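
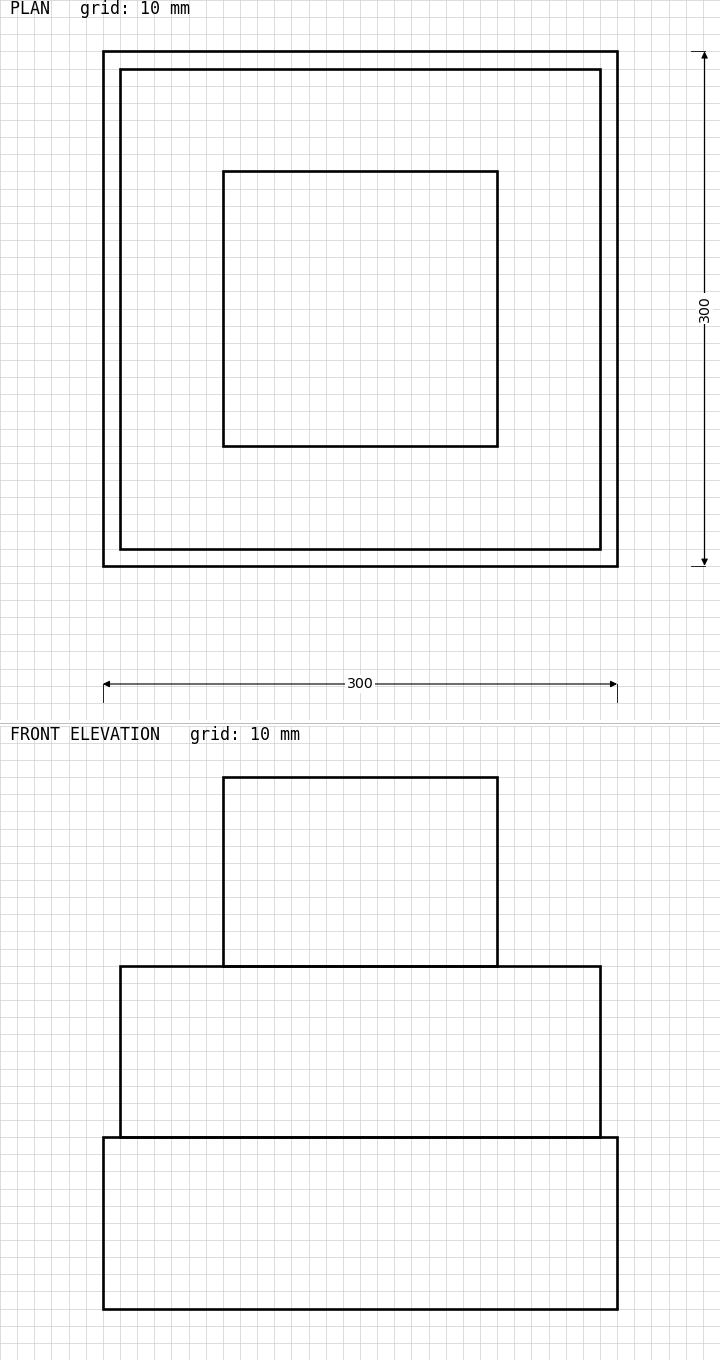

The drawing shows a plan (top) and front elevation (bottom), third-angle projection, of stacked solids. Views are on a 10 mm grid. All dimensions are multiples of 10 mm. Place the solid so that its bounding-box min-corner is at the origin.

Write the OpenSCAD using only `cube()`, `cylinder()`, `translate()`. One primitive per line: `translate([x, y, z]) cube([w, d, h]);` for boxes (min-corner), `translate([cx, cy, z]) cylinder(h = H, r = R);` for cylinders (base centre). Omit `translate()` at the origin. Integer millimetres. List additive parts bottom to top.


cube([300, 300, 100]);
translate([10, 10, 100]) cube([280, 280, 100]);
translate([70, 70, 200]) cube([160, 160, 110]);


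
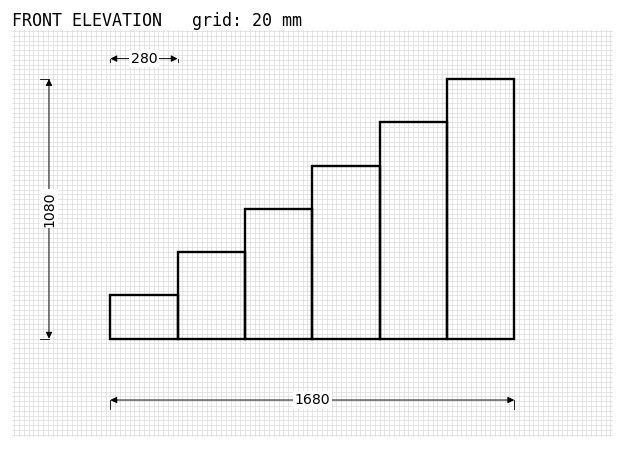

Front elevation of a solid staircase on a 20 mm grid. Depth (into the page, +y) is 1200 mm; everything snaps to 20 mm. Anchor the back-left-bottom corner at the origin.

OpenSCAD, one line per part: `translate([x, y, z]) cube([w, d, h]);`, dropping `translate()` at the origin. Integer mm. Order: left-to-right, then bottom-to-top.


cube([280, 1200, 180]);
translate([280, 0, 0]) cube([280, 1200, 360]);
translate([560, 0, 0]) cube([280, 1200, 540]);
translate([840, 0, 0]) cube([280, 1200, 720]);
translate([1120, 0, 0]) cube([280, 1200, 900]);
translate([1400, 0, 0]) cube([280, 1200, 1080]);


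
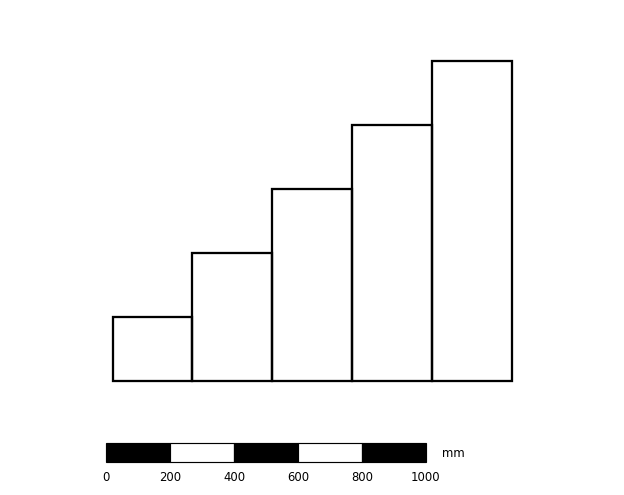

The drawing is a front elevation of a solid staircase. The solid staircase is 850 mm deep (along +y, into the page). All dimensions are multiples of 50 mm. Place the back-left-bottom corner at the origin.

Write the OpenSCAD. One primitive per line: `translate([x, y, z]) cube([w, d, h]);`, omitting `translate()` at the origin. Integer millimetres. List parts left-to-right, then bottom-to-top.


cube([250, 850, 200]);
translate([250, 0, 0]) cube([250, 850, 400]);
translate([500, 0, 0]) cube([250, 850, 600]);
translate([750, 0, 0]) cube([250, 850, 800]);
translate([1000, 0, 0]) cube([250, 850, 1000]);


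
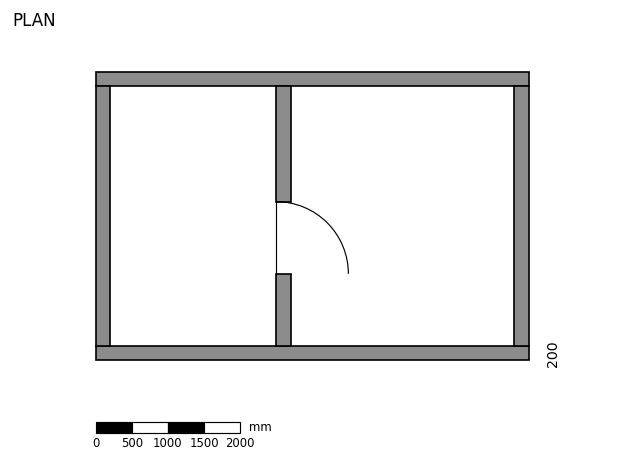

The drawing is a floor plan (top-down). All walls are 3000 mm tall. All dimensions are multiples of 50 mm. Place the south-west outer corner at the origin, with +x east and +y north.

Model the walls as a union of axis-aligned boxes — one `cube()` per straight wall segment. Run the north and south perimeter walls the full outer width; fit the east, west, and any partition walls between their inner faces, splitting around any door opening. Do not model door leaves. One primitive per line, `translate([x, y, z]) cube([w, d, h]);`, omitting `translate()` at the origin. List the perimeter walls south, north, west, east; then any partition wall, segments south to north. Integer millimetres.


cube([6000, 200, 3000]);
translate([0, 3800, 0]) cube([6000, 200, 3000]);
translate([0, 200, 0]) cube([200, 3600, 3000]);
translate([5800, 200, 0]) cube([200, 3600, 3000]);
translate([2500, 200, 0]) cube([200, 1000, 3000]);
translate([2500, 2200, 0]) cube([200, 1600, 3000]);


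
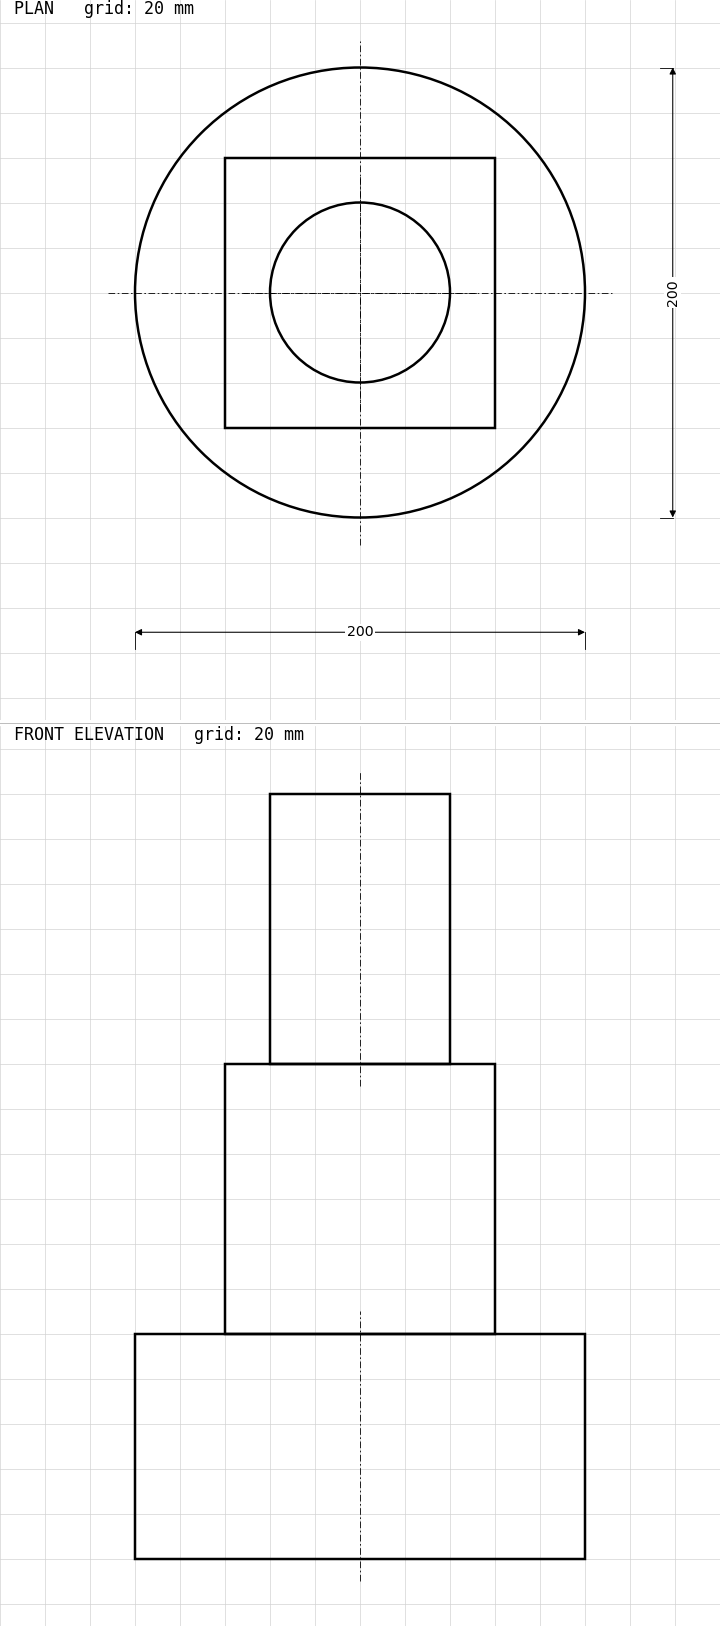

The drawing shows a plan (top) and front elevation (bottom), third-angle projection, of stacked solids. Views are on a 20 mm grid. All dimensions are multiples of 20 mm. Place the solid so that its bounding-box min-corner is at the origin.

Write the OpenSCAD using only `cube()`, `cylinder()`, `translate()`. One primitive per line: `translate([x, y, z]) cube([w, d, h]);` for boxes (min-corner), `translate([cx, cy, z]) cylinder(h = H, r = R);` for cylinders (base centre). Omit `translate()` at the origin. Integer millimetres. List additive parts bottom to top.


translate([100, 100, 0]) cylinder(h = 100, r = 100);
translate([40, 40, 100]) cube([120, 120, 120]);
translate([100, 100, 220]) cylinder(h = 120, r = 40);


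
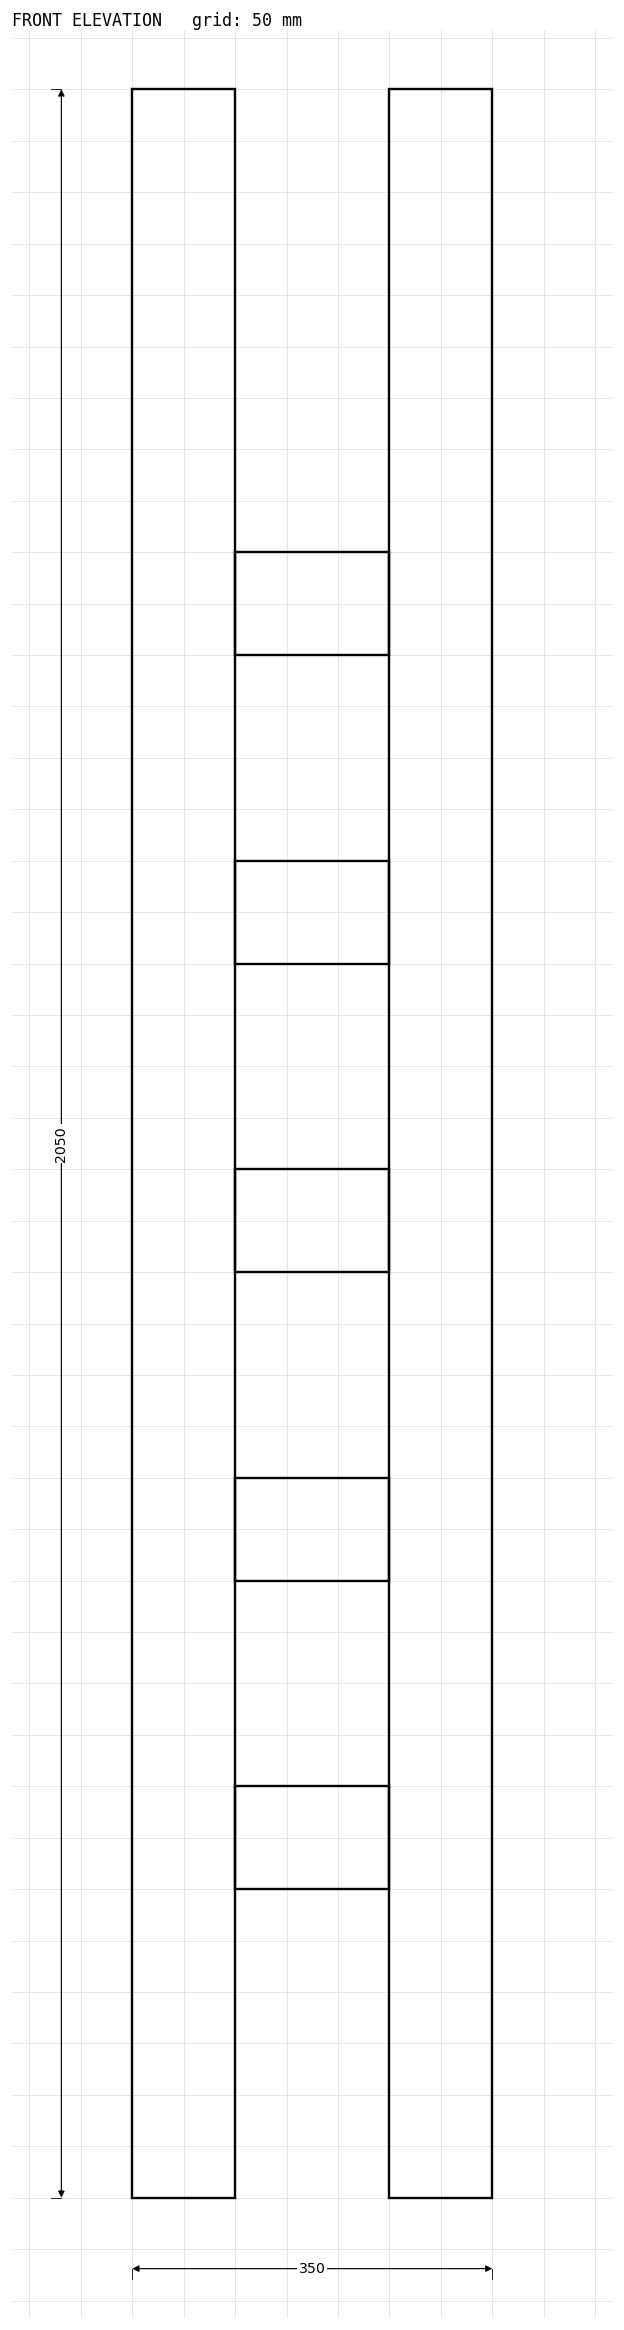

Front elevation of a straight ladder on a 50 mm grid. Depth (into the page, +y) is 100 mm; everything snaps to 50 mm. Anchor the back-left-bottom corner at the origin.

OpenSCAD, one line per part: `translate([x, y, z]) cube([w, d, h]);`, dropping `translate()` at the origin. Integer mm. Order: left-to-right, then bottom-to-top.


cube([100, 100, 2050]);
translate([100, 0, 300]) cube([150, 100, 100]);
translate([100, 0, 600]) cube([150, 100, 100]);
translate([100, 0, 900]) cube([150, 100, 100]);
translate([100, 0, 1200]) cube([150, 100, 100]);
translate([100, 0, 1500]) cube([150, 100, 100]);
translate([250, 0, 0]) cube([100, 100, 2050]);


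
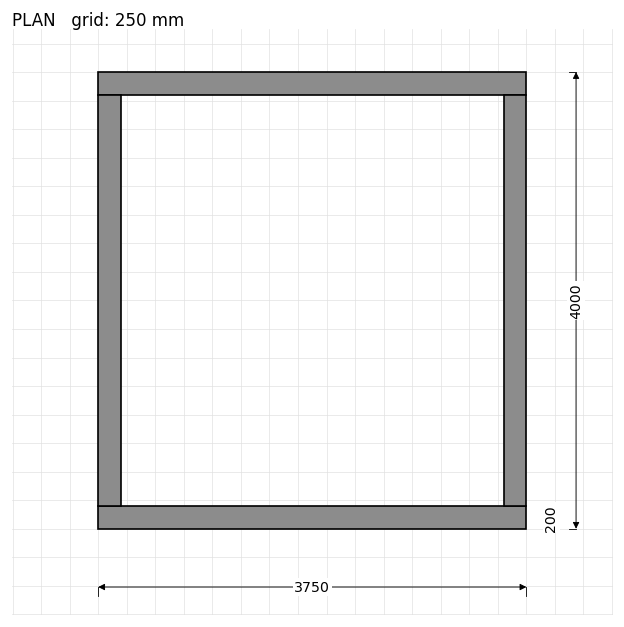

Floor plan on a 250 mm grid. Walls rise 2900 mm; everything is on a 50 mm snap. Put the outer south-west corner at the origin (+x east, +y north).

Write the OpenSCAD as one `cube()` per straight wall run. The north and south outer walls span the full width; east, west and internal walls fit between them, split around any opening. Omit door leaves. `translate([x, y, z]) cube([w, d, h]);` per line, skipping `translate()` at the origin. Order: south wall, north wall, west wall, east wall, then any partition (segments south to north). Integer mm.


cube([3750, 200, 2900]);
translate([0, 3800, 0]) cube([3750, 200, 2900]);
translate([0, 200, 0]) cube([200, 3600, 2900]);
translate([3550, 200, 0]) cube([200, 3600, 2900]);


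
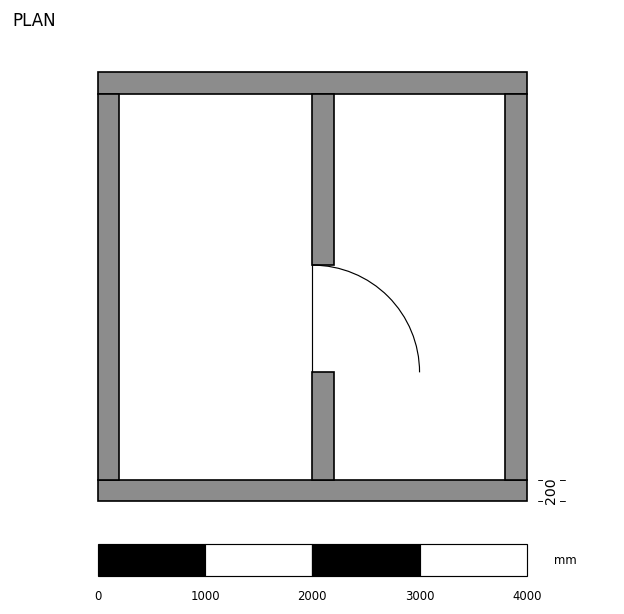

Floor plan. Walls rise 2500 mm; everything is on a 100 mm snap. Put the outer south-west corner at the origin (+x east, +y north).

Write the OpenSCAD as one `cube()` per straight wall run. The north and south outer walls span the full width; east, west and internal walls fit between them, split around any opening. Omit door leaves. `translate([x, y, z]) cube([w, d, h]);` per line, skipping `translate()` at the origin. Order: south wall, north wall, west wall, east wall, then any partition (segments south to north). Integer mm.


cube([4000, 200, 2500]);
translate([0, 3800, 0]) cube([4000, 200, 2500]);
translate([0, 200, 0]) cube([200, 3600, 2500]);
translate([3800, 200, 0]) cube([200, 3600, 2500]);
translate([2000, 200, 0]) cube([200, 1000, 2500]);
translate([2000, 2200, 0]) cube([200, 1600, 2500]);


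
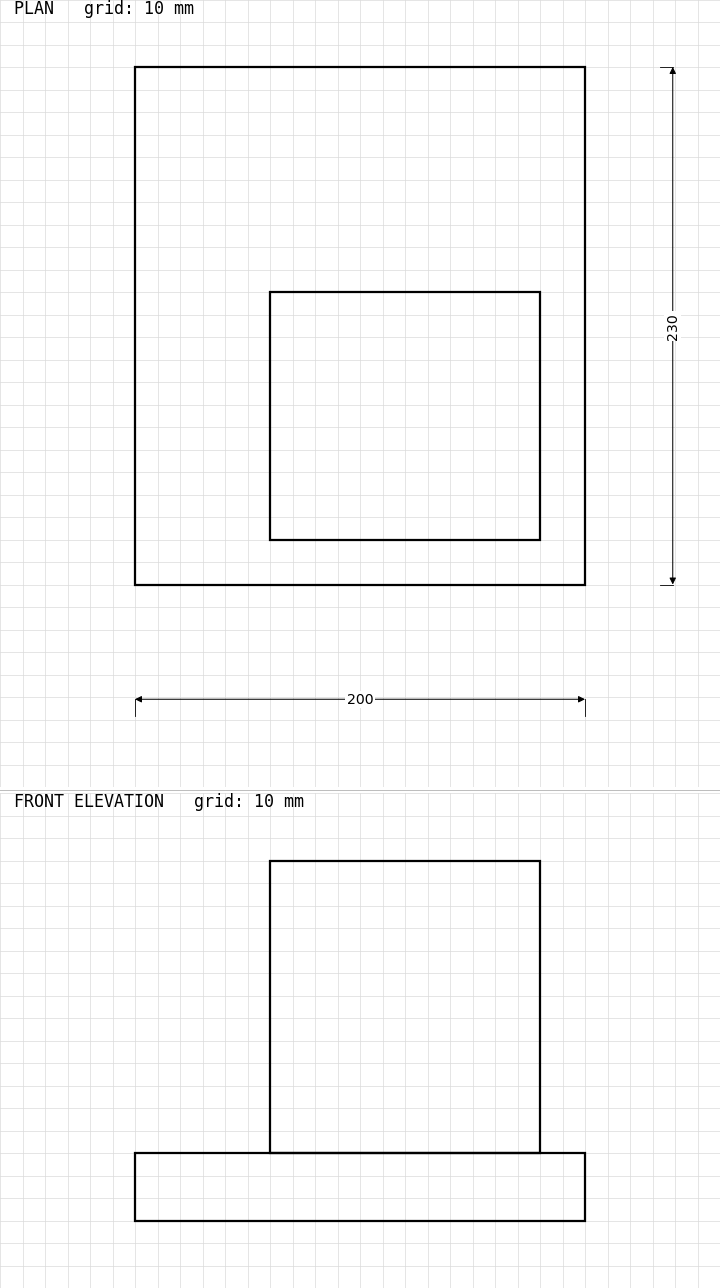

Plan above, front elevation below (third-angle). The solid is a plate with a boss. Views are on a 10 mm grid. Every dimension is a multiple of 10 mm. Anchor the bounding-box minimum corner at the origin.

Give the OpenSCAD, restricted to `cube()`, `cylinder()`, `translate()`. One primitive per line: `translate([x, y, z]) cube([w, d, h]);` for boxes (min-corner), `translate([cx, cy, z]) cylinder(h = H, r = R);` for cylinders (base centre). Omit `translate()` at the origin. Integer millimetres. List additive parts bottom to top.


cube([200, 230, 30]);
translate([60, 20, 30]) cube([120, 110, 130]);


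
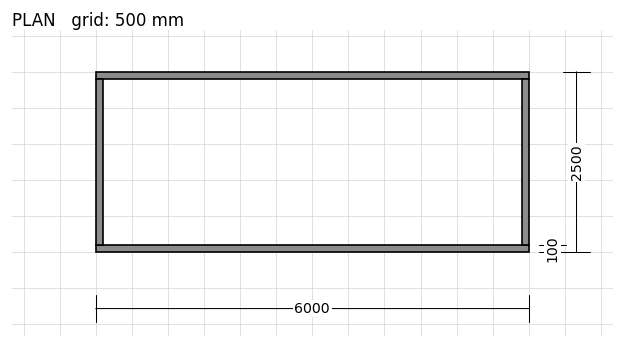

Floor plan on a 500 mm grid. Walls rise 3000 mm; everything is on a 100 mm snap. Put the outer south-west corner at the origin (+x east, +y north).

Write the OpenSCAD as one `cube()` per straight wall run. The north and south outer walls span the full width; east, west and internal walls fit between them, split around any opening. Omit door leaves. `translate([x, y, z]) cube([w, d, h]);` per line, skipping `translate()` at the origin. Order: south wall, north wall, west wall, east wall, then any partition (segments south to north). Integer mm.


cube([6000, 100, 3000]);
translate([0, 2400, 0]) cube([6000, 100, 3000]);
translate([0, 100, 0]) cube([100, 2300, 3000]);
translate([5900, 100, 0]) cube([100, 2300, 3000]);


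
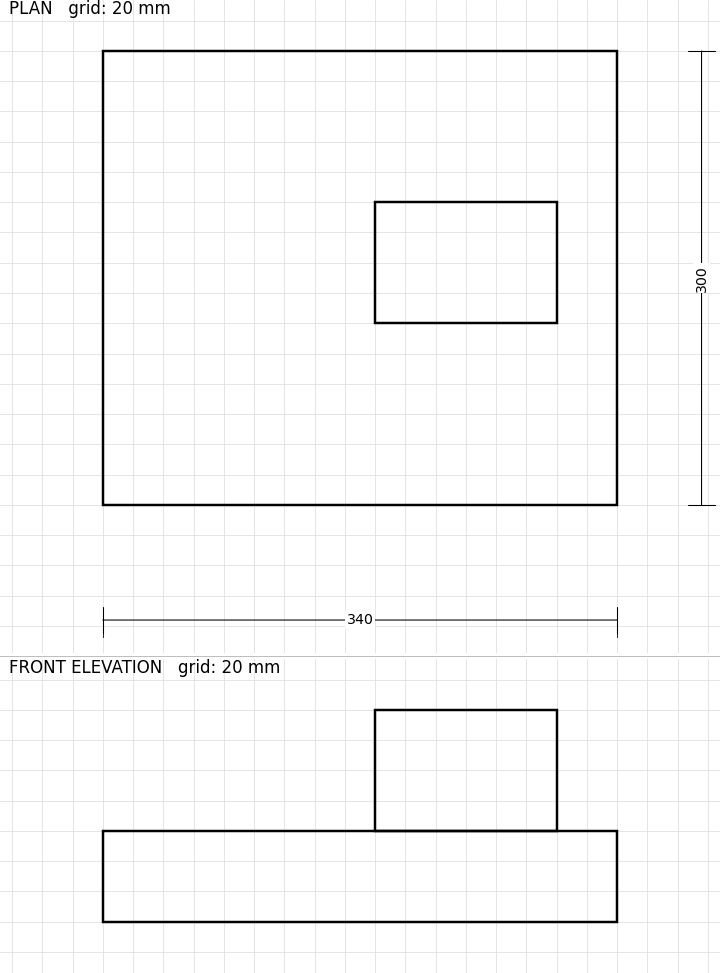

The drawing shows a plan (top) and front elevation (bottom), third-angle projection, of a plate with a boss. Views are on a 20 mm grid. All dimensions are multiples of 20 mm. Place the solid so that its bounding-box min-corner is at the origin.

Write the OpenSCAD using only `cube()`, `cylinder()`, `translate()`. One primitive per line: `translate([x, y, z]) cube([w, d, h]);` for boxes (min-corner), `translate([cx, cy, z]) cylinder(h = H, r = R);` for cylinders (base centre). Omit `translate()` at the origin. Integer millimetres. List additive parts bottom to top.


cube([340, 300, 60]);
translate([180, 120, 60]) cube([120, 80, 80]);


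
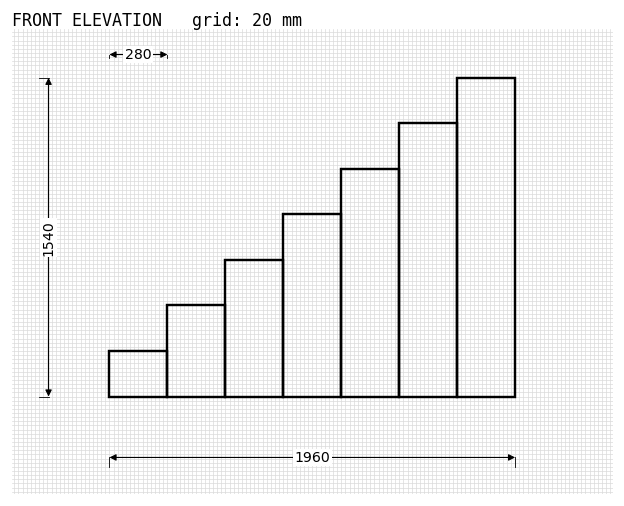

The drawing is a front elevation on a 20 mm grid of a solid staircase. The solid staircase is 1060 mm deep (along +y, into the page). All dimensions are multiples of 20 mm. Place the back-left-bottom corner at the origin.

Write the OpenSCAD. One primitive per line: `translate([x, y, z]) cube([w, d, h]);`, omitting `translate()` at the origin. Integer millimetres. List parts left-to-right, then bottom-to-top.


cube([280, 1060, 220]);
translate([280, 0, 0]) cube([280, 1060, 440]);
translate([560, 0, 0]) cube([280, 1060, 660]);
translate([840, 0, 0]) cube([280, 1060, 880]);
translate([1120, 0, 0]) cube([280, 1060, 1100]);
translate([1400, 0, 0]) cube([280, 1060, 1320]);
translate([1680, 0, 0]) cube([280, 1060, 1540]);


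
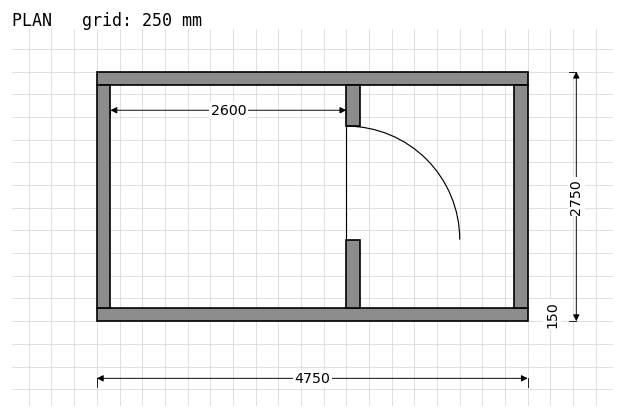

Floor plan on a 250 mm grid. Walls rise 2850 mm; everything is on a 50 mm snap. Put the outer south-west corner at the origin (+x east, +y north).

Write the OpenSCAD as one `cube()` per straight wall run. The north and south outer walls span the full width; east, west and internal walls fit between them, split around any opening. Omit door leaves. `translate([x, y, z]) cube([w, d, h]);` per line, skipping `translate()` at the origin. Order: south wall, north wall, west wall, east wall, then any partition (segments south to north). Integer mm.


cube([4750, 150, 2850]);
translate([0, 2600, 0]) cube([4750, 150, 2850]);
translate([0, 150, 0]) cube([150, 2450, 2850]);
translate([4600, 150, 0]) cube([150, 2450, 2850]);
translate([2750, 150, 0]) cube([150, 750, 2850]);
translate([2750, 2150, 0]) cube([150, 450, 2850]);


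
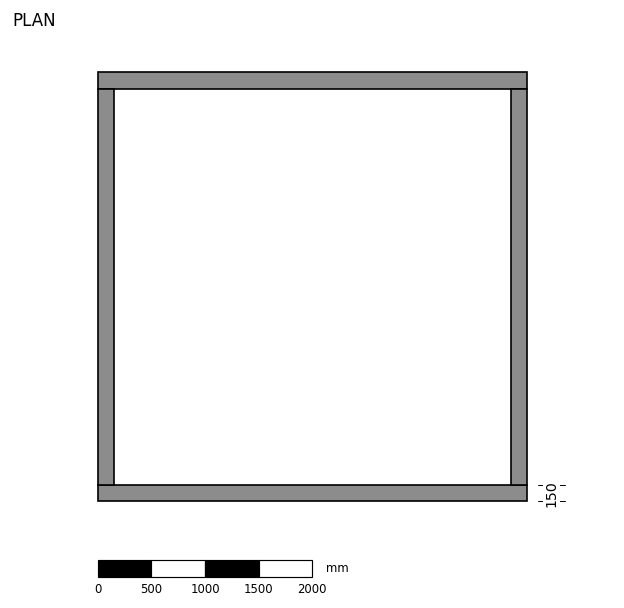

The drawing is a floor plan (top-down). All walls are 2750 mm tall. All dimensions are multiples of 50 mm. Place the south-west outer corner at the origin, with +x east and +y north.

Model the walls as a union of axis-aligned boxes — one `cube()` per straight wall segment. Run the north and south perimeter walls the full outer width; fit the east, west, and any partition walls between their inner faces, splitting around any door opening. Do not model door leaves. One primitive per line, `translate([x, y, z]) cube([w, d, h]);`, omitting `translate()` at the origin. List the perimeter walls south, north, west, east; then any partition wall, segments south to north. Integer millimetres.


cube([4000, 150, 2750]);
translate([0, 3850, 0]) cube([4000, 150, 2750]);
translate([0, 150, 0]) cube([150, 3700, 2750]);
translate([3850, 150, 0]) cube([150, 3700, 2750]);


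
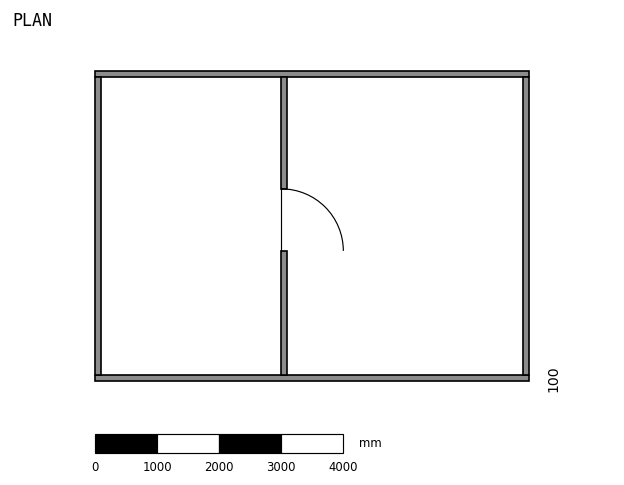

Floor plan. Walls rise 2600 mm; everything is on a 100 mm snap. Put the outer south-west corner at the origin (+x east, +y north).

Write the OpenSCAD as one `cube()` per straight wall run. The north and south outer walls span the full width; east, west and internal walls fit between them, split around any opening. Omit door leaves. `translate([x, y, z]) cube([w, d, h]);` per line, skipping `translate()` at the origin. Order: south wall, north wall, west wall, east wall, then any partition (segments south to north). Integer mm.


cube([7000, 100, 2600]);
translate([0, 4900, 0]) cube([7000, 100, 2600]);
translate([0, 100, 0]) cube([100, 4800, 2600]);
translate([6900, 100, 0]) cube([100, 4800, 2600]);
translate([3000, 100, 0]) cube([100, 2000, 2600]);
translate([3000, 3100, 0]) cube([100, 1800, 2600]);


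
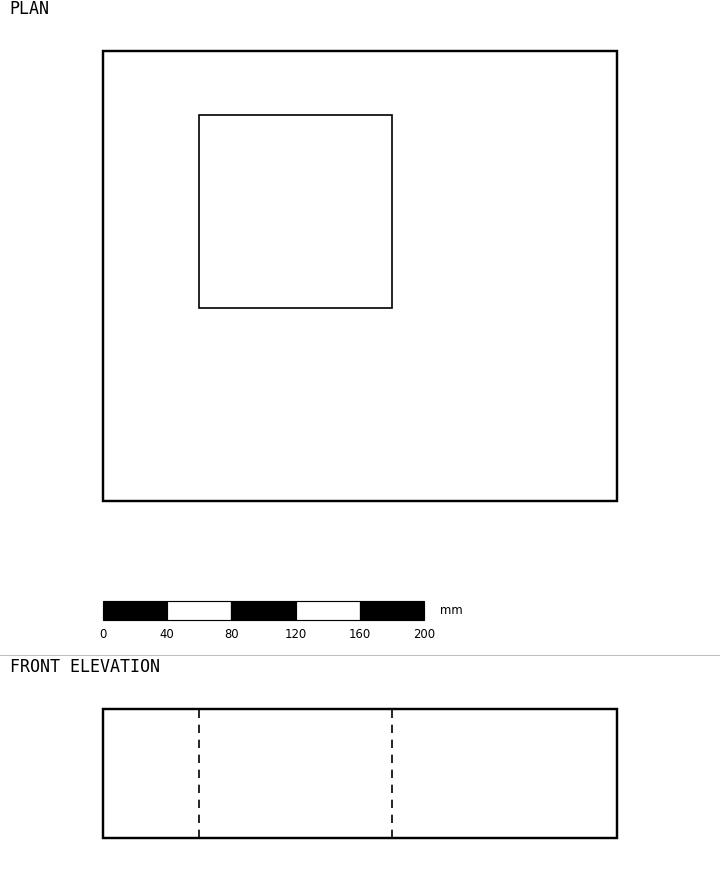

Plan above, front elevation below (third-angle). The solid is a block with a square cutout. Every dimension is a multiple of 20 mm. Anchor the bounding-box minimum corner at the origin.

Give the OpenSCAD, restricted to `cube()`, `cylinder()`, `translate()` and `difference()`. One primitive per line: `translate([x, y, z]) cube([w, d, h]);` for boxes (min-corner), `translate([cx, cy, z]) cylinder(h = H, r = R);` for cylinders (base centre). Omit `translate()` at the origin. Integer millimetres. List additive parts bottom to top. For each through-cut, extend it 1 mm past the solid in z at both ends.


difference() {
  cube([320, 280, 80]);
  translate([60, 120, -1]) cube([120, 120, 82]);
}


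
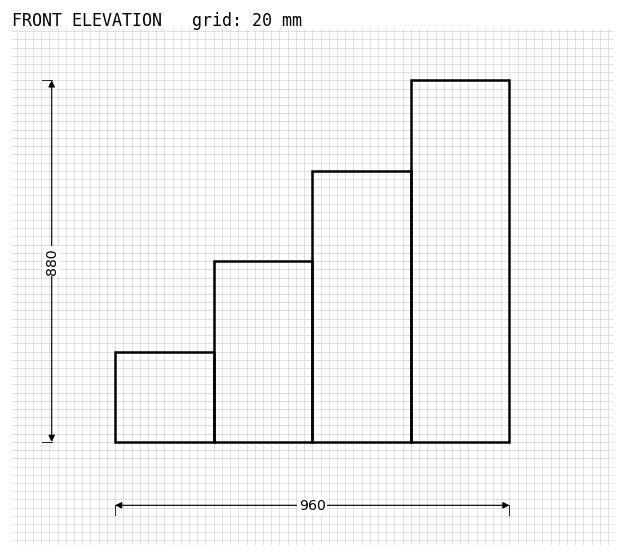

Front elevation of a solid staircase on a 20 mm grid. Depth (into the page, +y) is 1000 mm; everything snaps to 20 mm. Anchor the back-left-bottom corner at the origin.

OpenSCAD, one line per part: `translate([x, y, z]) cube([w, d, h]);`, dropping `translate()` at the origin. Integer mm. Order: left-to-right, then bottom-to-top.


cube([240, 1000, 220]);
translate([240, 0, 0]) cube([240, 1000, 440]);
translate([480, 0, 0]) cube([240, 1000, 660]);
translate([720, 0, 0]) cube([240, 1000, 880]);


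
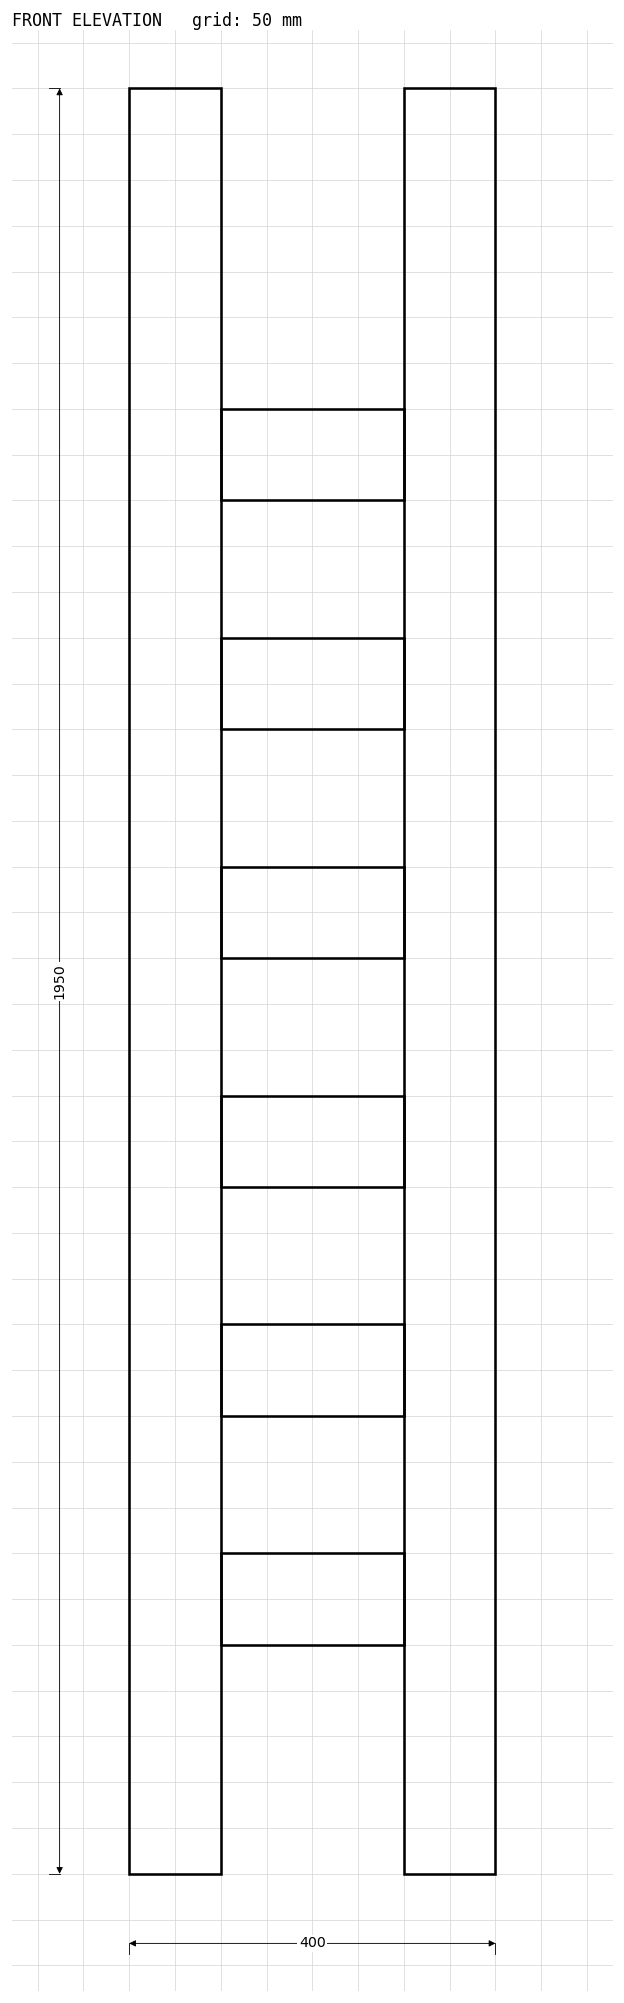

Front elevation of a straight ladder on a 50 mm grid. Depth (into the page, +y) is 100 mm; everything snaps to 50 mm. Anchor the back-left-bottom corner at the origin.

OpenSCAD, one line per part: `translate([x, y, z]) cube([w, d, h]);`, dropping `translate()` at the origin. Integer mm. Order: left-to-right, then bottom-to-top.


cube([100, 100, 1950]);
translate([100, 0, 250]) cube([200, 100, 100]);
translate([100, 0, 500]) cube([200, 100, 100]);
translate([100, 0, 750]) cube([200, 100, 100]);
translate([100, 0, 1000]) cube([200, 100, 100]);
translate([100, 0, 1250]) cube([200, 100, 100]);
translate([100, 0, 1500]) cube([200, 100, 100]);
translate([300, 0, 0]) cube([100, 100, 1950]);


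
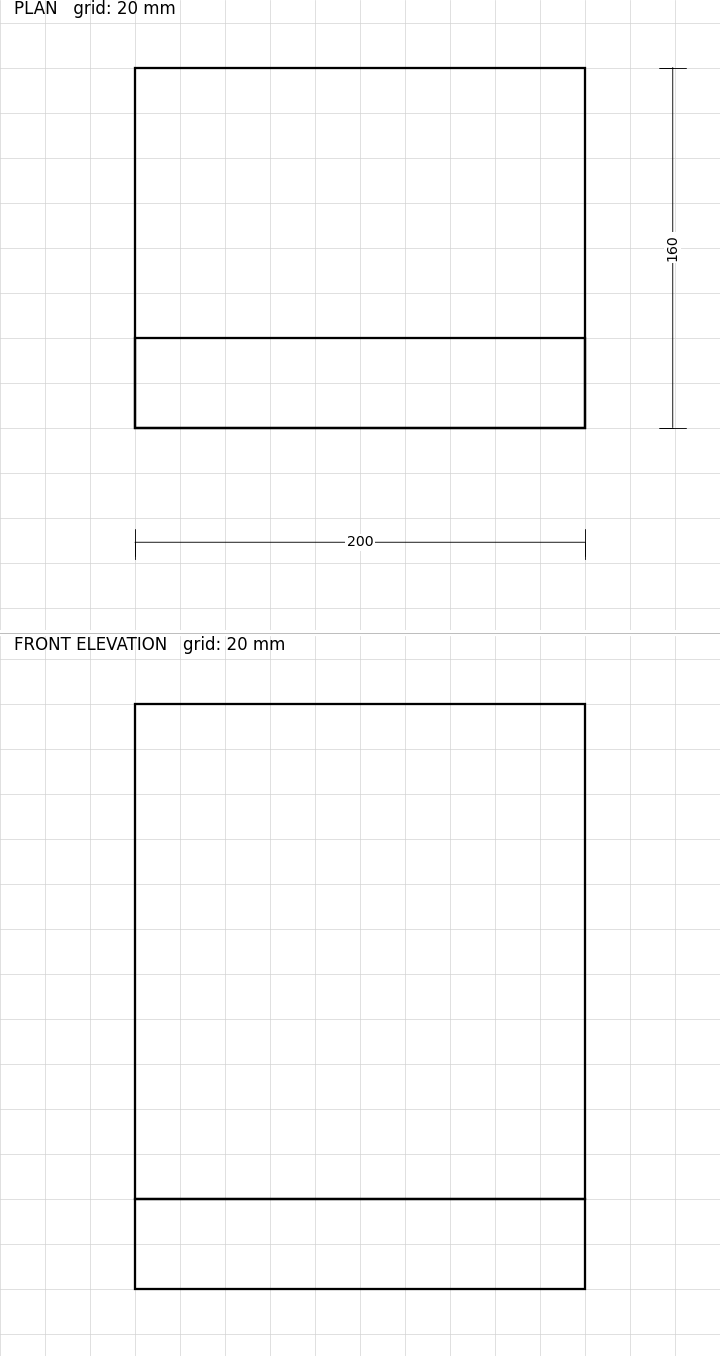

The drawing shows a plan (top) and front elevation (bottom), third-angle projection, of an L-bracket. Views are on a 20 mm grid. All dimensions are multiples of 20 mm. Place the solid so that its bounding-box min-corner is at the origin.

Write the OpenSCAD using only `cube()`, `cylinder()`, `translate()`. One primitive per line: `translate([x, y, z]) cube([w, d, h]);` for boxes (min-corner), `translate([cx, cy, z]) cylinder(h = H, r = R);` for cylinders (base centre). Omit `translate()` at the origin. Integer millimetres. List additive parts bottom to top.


cube([200, 160, 40]);
translate([0, 0, 40]) cube([200, 40, 220]);


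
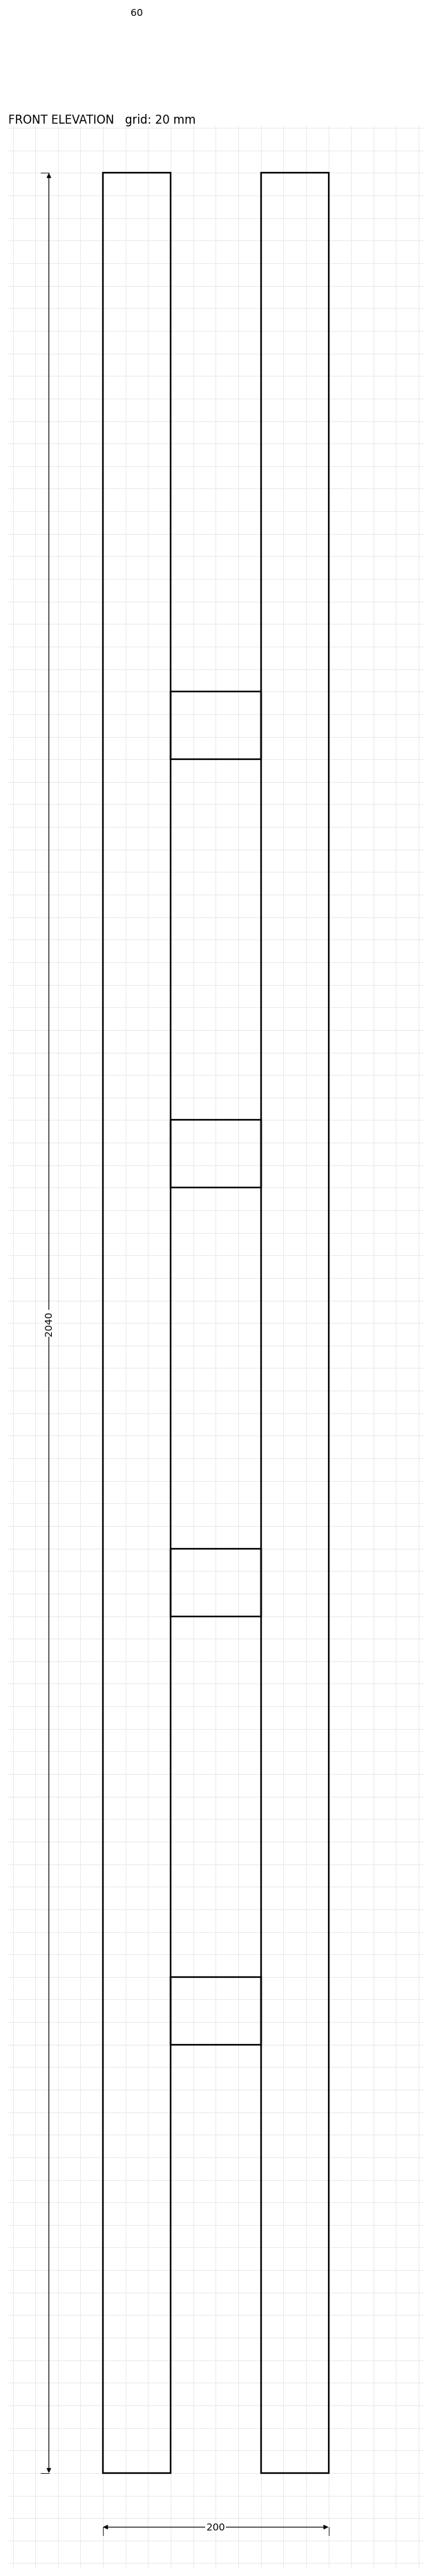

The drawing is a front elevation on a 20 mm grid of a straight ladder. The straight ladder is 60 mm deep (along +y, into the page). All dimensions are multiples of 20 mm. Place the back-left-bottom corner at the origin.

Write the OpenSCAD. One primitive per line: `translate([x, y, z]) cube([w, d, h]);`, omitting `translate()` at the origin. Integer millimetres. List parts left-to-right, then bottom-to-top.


cube([60, 60, 2040]);
translate([60, 0, 380]) cube([80, 60, 60]);
translate([60, 0, 760]) cube([80, 60, 60]);
translate([60, 0, 1140]) cube([80, 60, 60]);
translate([60, 0, 1520]) cube([80, 60, 60]);
translate([140, 0, 0]) cube([60, 60, 2040]);


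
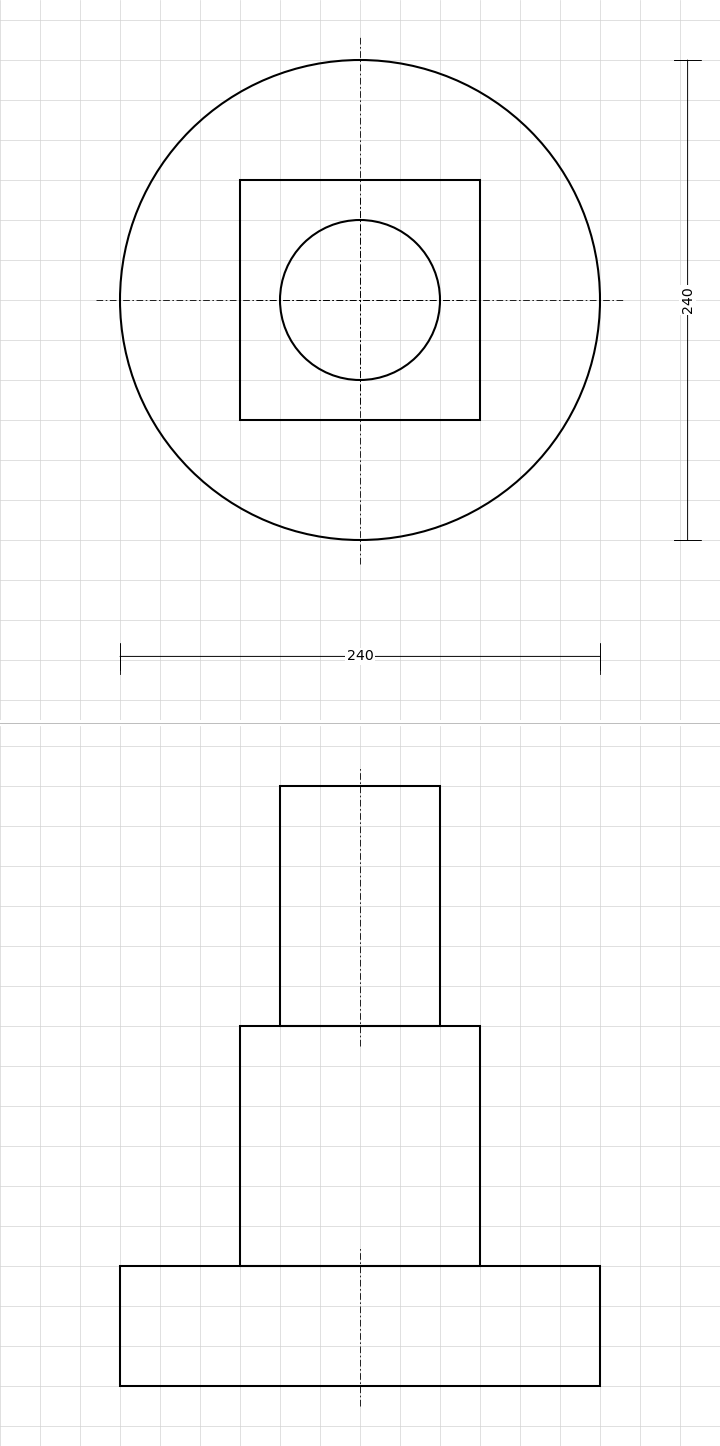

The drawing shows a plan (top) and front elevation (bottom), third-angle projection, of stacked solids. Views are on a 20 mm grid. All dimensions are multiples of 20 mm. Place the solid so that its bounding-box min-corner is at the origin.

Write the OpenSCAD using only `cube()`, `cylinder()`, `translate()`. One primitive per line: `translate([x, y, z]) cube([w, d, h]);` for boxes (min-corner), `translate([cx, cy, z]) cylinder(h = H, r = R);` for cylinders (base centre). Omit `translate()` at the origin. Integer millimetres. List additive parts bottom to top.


translate([120, 120, 0]) cylinder(h = 60, r = 120);
translate([60, 60, 60]) cube([120, 120, 120]);
translate([120, 120, 180]) cylinder(h = 120, r = 40);


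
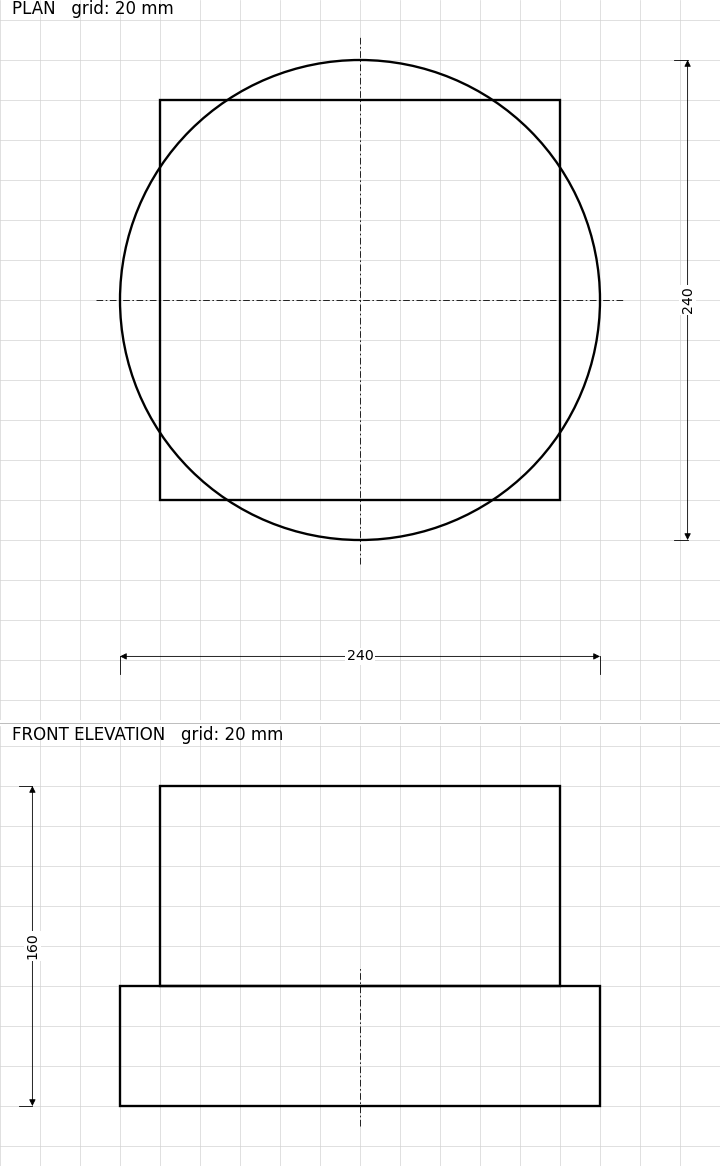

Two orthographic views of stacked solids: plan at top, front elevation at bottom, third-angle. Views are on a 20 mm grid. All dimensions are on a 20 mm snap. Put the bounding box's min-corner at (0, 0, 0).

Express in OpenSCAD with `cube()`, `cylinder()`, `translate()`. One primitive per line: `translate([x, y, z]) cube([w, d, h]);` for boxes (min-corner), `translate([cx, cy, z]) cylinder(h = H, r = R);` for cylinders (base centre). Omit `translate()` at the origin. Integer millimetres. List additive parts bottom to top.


translate([120, 120, 0]) cylinder(h = 60, r = 120);
translate([20, 20, 60]) cube([200, 200, 100]);


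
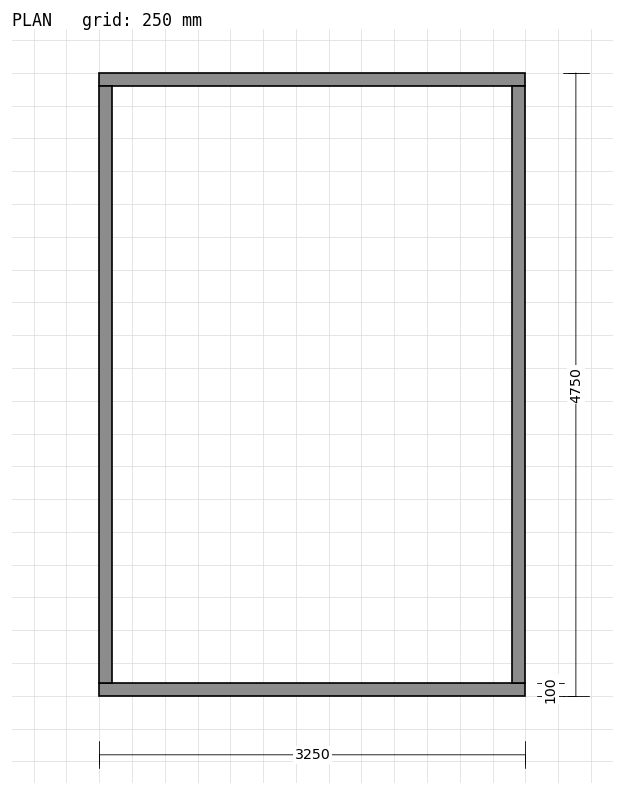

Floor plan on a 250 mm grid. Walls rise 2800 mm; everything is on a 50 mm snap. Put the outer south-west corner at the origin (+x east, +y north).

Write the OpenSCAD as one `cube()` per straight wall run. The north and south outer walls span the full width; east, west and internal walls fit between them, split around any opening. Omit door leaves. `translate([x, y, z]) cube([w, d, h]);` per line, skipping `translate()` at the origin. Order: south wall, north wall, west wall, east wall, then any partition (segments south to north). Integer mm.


cube([3250, 100, 2800]);
translate([0, 4650, 0]) cube([3250, 100, 2800]);
translate([0, 100, 0]) cube([100, 4550, 2800]);
translate([3150, 100, 0]) cube([100, 4550, 2800]);


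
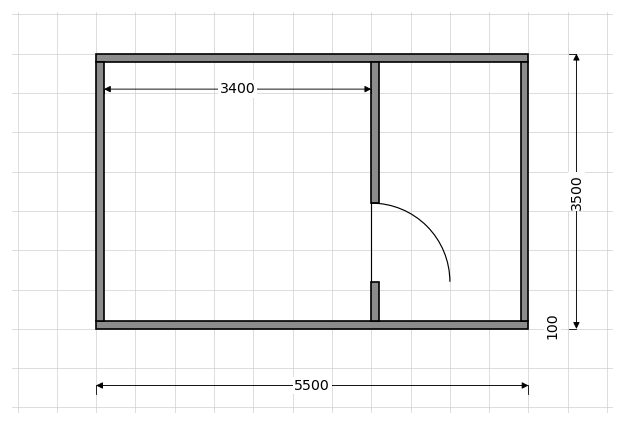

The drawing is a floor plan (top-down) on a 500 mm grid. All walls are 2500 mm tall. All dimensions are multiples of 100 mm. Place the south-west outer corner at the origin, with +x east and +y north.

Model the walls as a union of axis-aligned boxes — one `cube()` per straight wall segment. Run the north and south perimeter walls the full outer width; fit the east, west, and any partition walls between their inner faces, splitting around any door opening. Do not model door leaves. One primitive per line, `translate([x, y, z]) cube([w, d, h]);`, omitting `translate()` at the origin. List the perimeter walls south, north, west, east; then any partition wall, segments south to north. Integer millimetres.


cube([5500, 100, 2500]);
translate([0, 3400, 0]) cube([5500, 100, 2500]);
translate([0, 100, 0]) cube([100, 3300, 2500]);
translate([5400, 100, 0]) cube([100, 3300, 2500]);
translate([3500, 100, 0]) cube([100, 500, 2500]);
translate([3500, 1600, 0]) cube([100, 1800, 2500]);


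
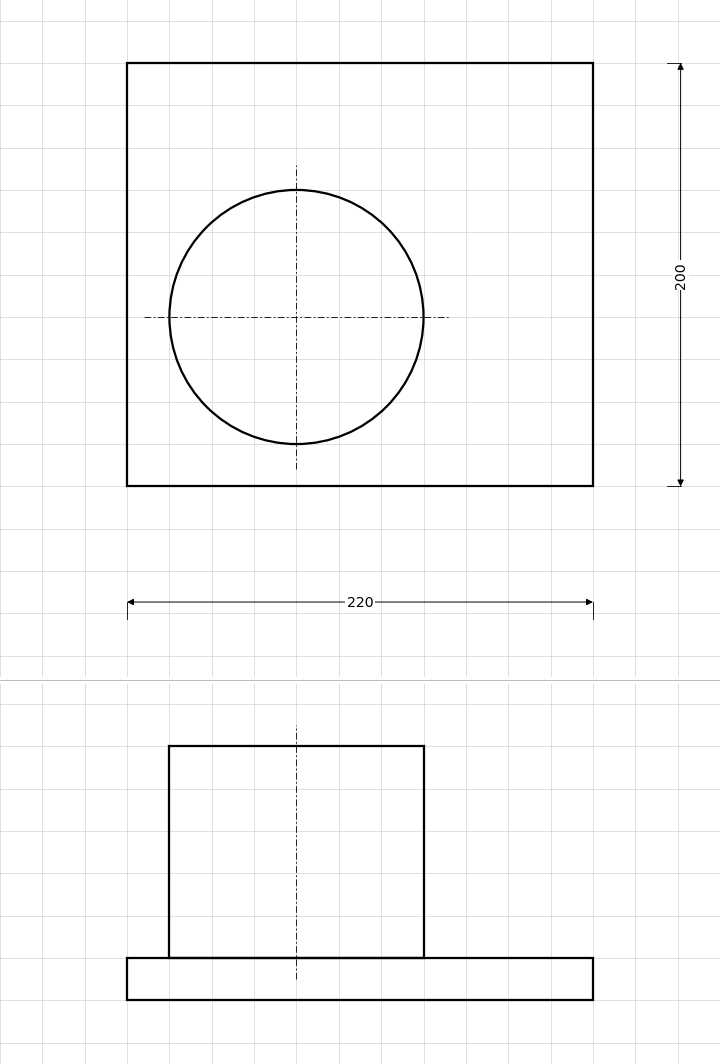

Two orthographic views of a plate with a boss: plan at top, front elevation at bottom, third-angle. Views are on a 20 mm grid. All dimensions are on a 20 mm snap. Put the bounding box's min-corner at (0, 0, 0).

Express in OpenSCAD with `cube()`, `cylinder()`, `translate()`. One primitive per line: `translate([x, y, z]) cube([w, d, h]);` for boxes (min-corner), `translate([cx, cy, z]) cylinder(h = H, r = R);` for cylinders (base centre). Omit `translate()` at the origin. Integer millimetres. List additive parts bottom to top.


cube([220, 200, 20]);
translate([80, 80, 20]) cylinder(h = 100, r = 60);


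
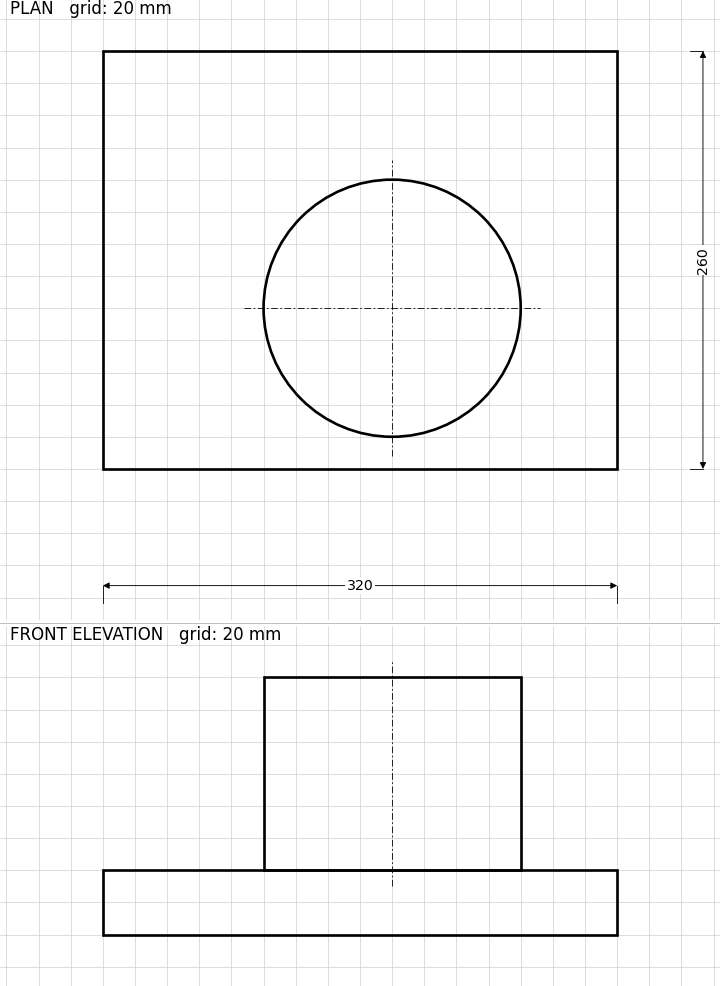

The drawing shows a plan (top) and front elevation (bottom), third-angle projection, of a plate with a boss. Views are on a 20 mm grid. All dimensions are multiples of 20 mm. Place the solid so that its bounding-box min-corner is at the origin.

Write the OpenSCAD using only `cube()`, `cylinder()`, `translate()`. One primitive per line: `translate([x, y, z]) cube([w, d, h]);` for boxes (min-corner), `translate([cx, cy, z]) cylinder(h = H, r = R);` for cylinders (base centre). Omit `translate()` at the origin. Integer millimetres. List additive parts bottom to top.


cube([320, 260, 40]);
translate([180, 100, 40]) cylinder(h = 120, r = 80);


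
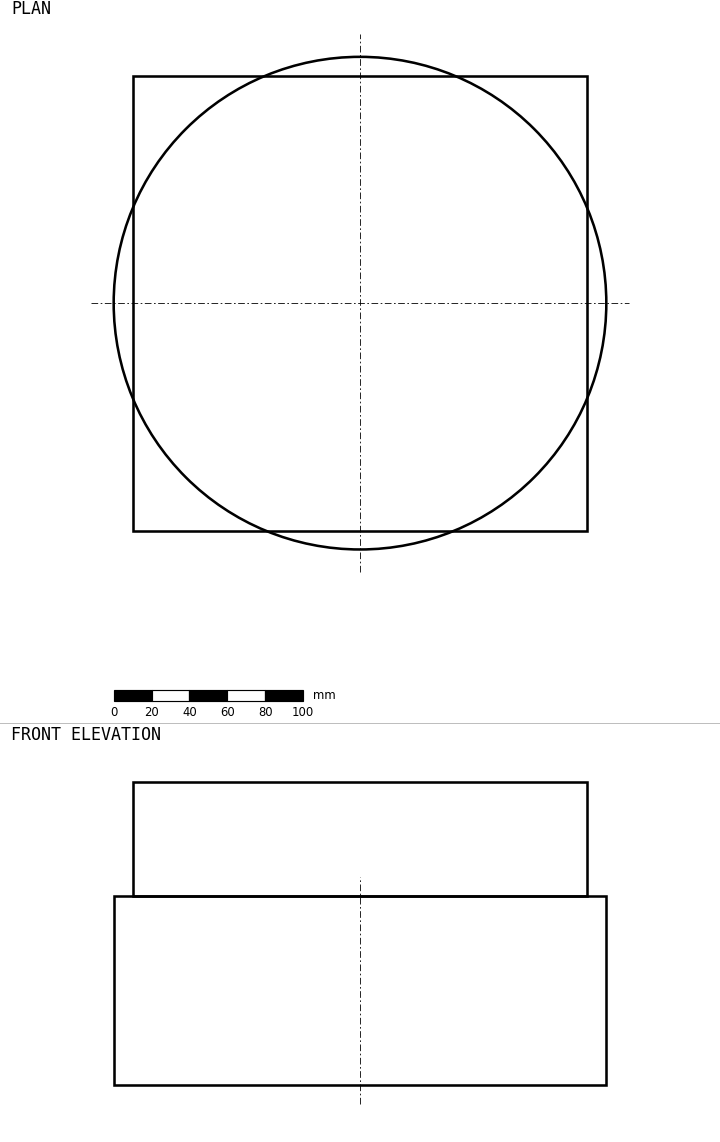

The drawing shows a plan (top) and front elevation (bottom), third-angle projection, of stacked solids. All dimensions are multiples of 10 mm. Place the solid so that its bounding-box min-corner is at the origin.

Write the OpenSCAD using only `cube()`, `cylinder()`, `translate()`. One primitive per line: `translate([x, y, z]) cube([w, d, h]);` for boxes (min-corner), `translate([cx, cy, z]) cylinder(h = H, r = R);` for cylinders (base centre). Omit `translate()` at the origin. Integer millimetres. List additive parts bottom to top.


translate([130, 130, 0]) cylinder(h = 100, r = 130);
translate([10, 10, 100]) cube([240, 240, 60]);


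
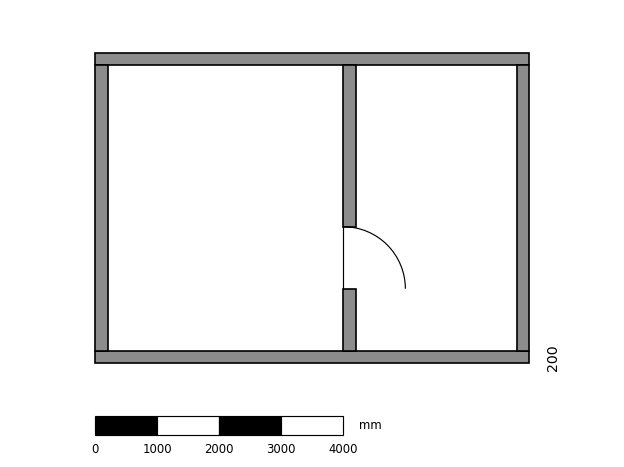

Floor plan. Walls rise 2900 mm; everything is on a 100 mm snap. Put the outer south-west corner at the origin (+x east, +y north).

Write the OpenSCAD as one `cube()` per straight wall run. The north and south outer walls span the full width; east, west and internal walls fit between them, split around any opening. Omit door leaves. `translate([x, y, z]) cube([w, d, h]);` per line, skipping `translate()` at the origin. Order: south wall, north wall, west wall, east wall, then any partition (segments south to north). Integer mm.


cube([7000, 200, 2900]);
translate([0, 4800, 0]) cube([7000, 200, 2900]);
translate([0, 200, 0]) cube([200, 4600, 2900]);
translate([6800, 200, 0]) cube([200, 4600, 2900]);
translate([4000, 200, 0]) cube([200, 1000, 2900]);
translate([4000, 2200, 0]) cube([200, 2600, 2900]);


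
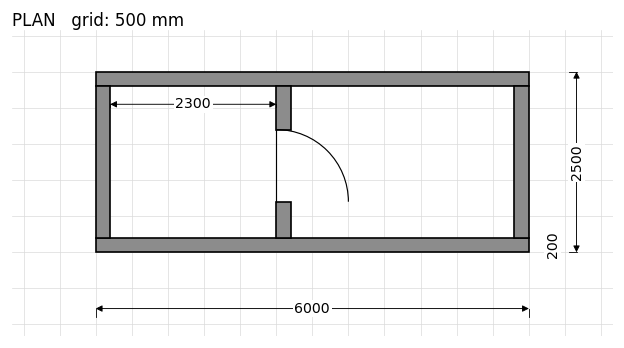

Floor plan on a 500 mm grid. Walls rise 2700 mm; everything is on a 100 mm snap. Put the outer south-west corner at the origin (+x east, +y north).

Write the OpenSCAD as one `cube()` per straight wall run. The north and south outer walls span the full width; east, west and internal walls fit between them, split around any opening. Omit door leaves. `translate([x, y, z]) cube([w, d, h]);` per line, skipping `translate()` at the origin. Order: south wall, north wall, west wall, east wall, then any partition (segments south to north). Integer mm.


cube([6000, 200, 2700]);
translate([0, 2300, 0]) cube([6000, 200, 2700]);
translate([0, 200, 0]) cube([200, 2100, 2700]);
translate([5800, 200, 0]) cube([200, 2100, 2700]);
translate([2500, 200, 0]) cube([200, 500, 2700]);
translate([2500, 1700, 0]) cube([200, 600, 2700]);


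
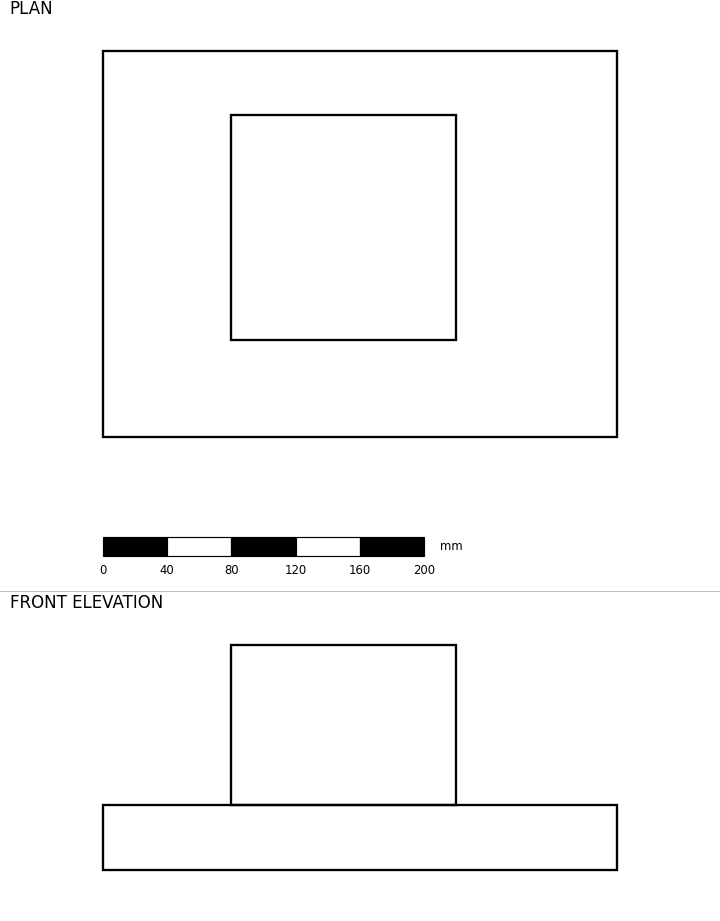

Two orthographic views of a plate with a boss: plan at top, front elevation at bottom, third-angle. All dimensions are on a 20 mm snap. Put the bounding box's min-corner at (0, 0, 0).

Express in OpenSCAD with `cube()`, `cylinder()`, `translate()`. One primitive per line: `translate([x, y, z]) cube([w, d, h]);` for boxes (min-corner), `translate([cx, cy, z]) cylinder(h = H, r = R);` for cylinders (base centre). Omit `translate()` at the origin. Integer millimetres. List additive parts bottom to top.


cube([320, 240, 40]);
translate([80, 60, 40]) cube([140, 140, 100]);


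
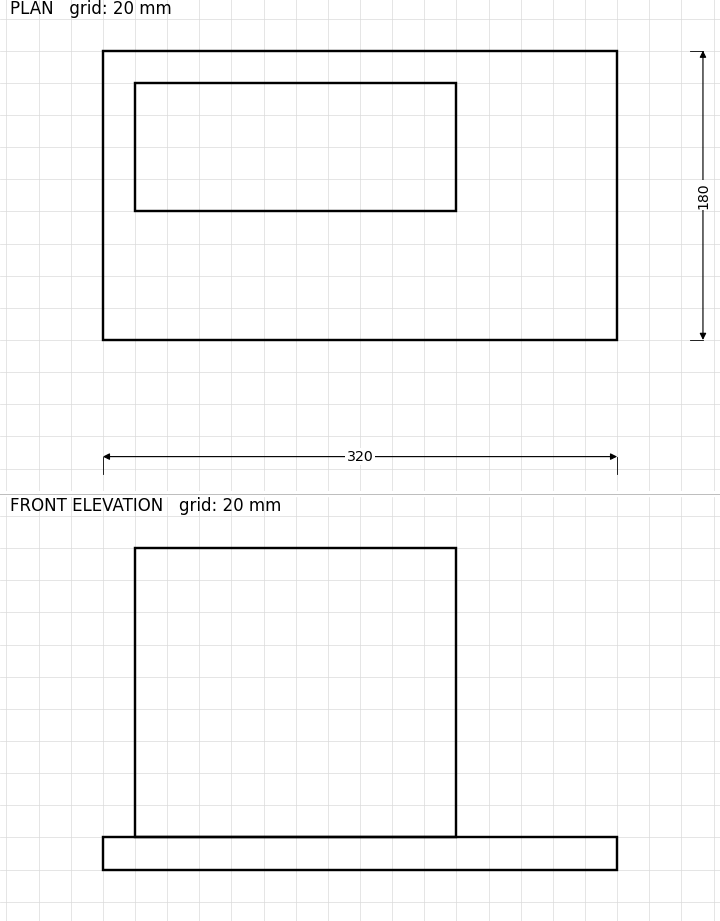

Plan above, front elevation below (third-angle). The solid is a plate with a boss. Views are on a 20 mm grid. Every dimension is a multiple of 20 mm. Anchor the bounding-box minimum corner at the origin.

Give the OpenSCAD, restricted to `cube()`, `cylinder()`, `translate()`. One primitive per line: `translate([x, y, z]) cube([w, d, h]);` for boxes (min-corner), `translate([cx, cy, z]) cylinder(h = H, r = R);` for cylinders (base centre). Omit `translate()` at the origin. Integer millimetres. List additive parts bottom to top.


cube([320, 180, 20]);
translate([20, 80, 20]) cube([200, 80, 180]);


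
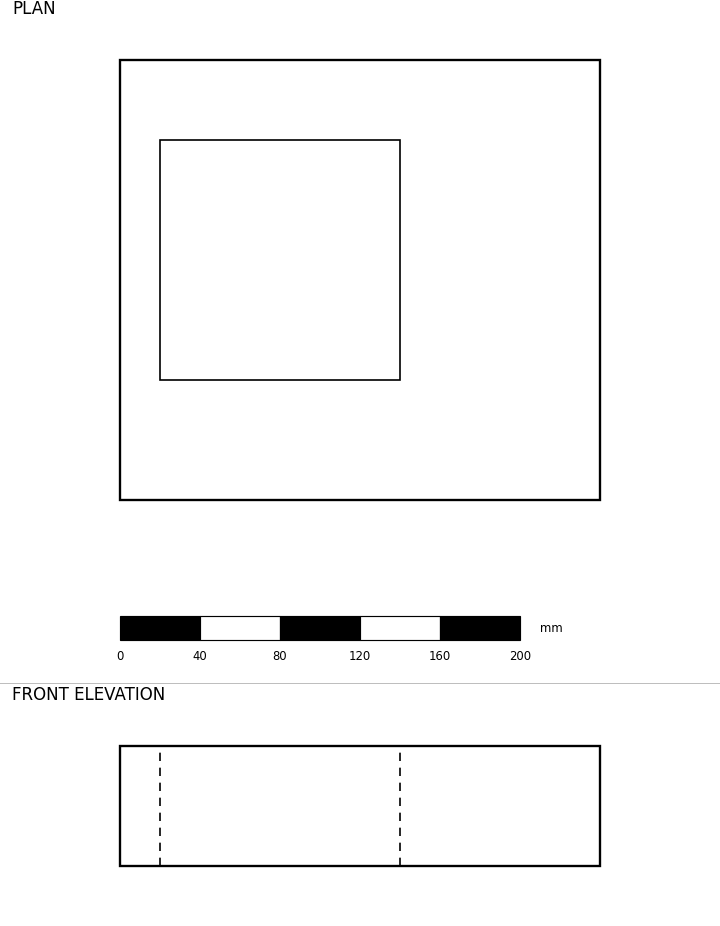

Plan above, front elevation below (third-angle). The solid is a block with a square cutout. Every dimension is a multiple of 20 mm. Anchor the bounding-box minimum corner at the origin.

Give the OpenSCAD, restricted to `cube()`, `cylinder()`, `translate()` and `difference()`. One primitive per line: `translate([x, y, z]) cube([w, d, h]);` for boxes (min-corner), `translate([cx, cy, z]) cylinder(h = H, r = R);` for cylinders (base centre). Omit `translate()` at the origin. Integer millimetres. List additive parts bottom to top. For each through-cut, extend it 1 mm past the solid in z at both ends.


difference() {
  cube([240, 220, 60]);
  translate([20, 60, -1]) cube([120, 120, 62]);
}


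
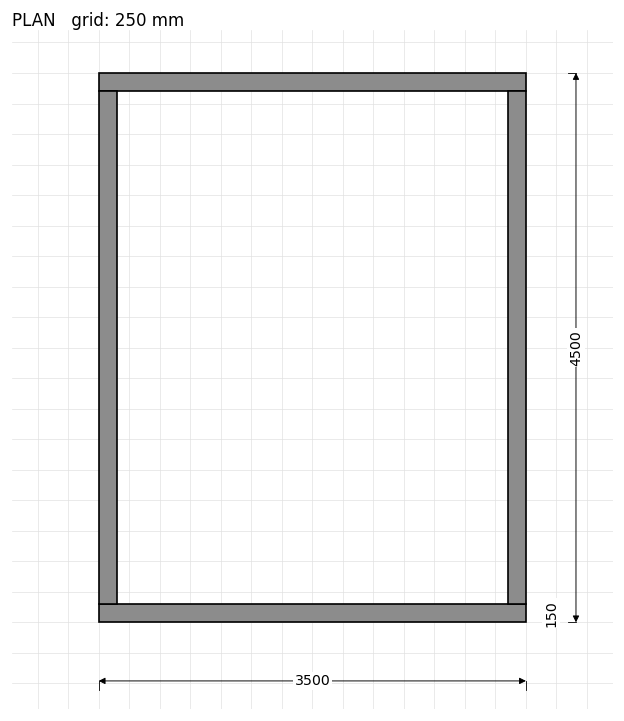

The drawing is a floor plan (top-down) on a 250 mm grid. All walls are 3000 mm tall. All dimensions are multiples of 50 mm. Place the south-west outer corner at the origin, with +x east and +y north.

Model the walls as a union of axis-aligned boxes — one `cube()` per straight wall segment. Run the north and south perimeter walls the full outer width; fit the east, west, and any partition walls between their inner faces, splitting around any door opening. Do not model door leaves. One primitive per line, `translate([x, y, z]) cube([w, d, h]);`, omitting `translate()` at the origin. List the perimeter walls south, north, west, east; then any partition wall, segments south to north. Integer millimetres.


cube([3500, 150, 3000]);
translate([0, 4350, 0]) cube([3500, 150, 3000]);
translate([0, 150, 0]) cube([150, 4200, 3000]);
translate([3350, 150, 0]) cube([150, 4200, 3000]);


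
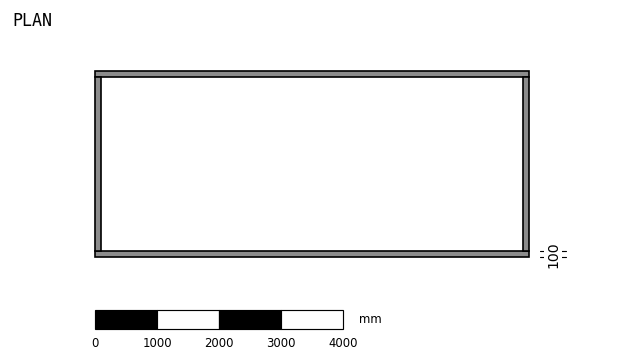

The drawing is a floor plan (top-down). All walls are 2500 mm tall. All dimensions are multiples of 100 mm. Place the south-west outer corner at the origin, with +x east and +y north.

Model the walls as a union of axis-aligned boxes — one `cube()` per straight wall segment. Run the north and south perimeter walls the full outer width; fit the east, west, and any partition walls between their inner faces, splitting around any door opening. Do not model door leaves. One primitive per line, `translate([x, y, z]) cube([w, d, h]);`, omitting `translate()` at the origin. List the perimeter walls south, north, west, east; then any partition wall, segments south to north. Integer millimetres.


cube([7000, 100, 2500]);
translate([0, 2900, 0]) cube([7000, 100, 2500]);
translate([0, 100, 0]) cube([100, 2800, 2500]);
translate([6900, 100, 0]) cube([100, 2800, 2500]);


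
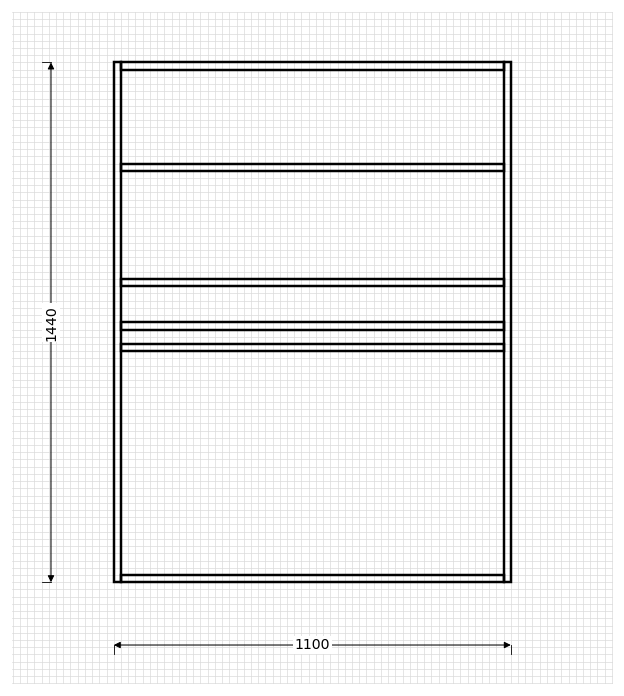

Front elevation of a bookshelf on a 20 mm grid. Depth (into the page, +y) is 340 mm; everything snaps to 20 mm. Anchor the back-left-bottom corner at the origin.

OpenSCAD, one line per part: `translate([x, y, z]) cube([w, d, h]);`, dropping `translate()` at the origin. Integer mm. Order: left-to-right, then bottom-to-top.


cube([20, 340, 1440]);
translate([20, 0, 0]) cube([1060, 340, 20]);
translate([20, 0, 640]) cube([1060, 340, 20]);
translate([20, 0, 700]) cube([1060, 340, 20]);
translate([20, 0, 820]) cube([1060, 340, 20]);
translate([20, 0, 1140]) cube([1060, 340, 20]);
translate([20, 0, 1420]) cube([1060, 340, 20]);
translate([1080, 0, 0]) cube([20, 340, 1440]);


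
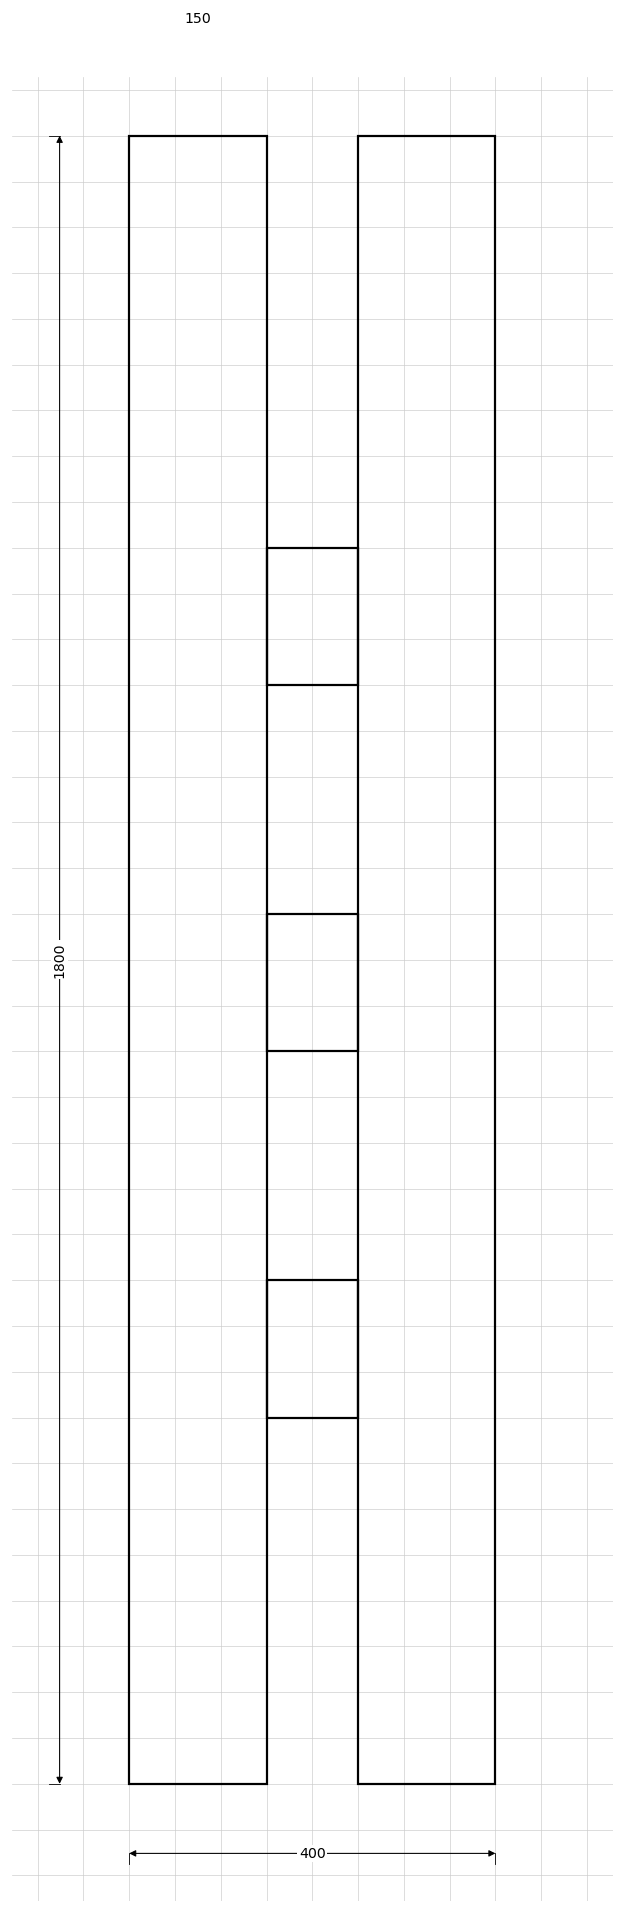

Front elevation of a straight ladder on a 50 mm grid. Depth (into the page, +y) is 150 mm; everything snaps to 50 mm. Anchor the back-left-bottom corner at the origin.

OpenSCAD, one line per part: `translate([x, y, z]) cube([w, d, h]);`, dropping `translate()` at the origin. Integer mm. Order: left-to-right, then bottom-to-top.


cube([150, 150, 1800]);
translate([150, 0, 400]) cube([100, 150, 150]);
translate([150, 0, 800]) cube([100, 150, 150]);
translate([150, 0, 1200]) cube([100, 150, 150]);
translate([250, 0, 0]) cube([150, 150, 1800]);
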